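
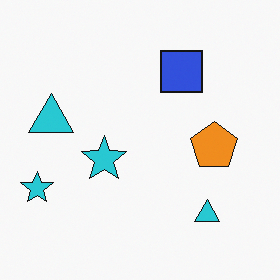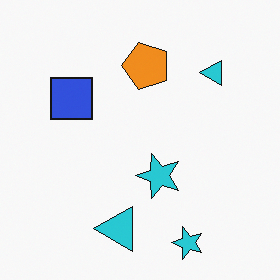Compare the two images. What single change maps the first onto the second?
It was rotated 90° counter-clockwise.

The blue square sits in the top of the first image and the left of the second — consistent with a whole-image 90° counter-clockwise rotation.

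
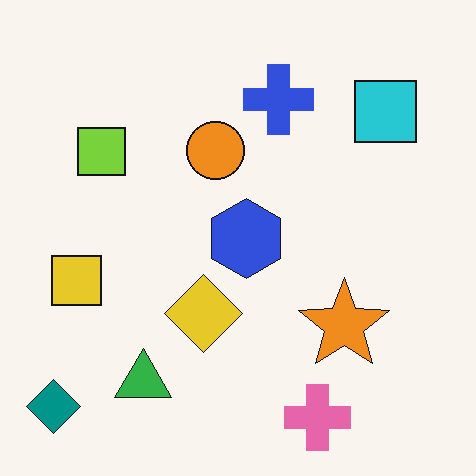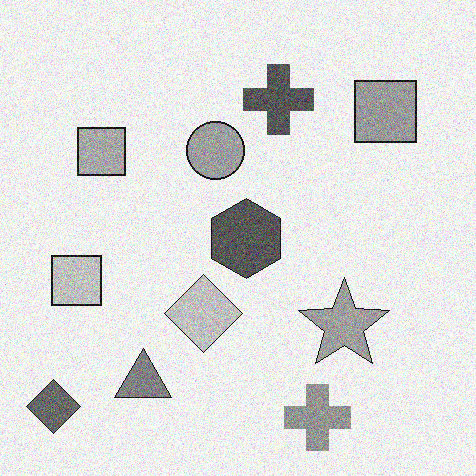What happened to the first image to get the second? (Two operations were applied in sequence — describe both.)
The second image is the first converted to grayscale, then degraded with moderate additive noise.

All color is removed — every shape is now a shade of grey. Random speckle covers the whole image, including the flat background.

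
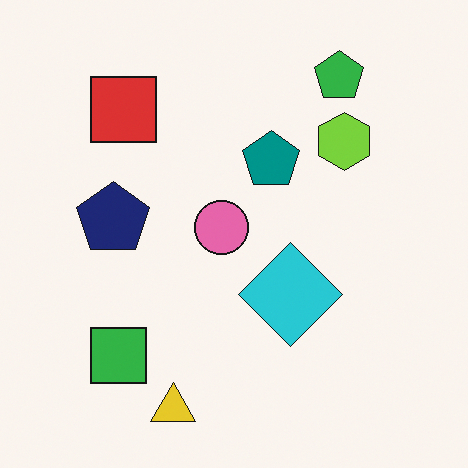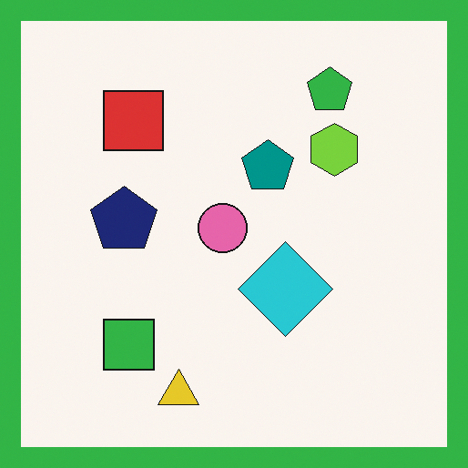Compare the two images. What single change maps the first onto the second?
The transformation is: framed with a green border.

A solid green frame runs around the edge of the second image, with the content slightly shrunk inside it.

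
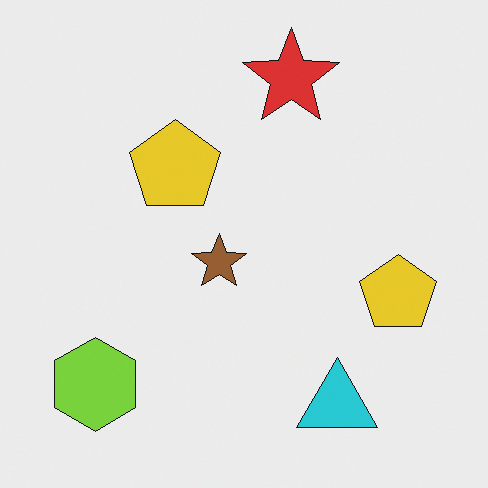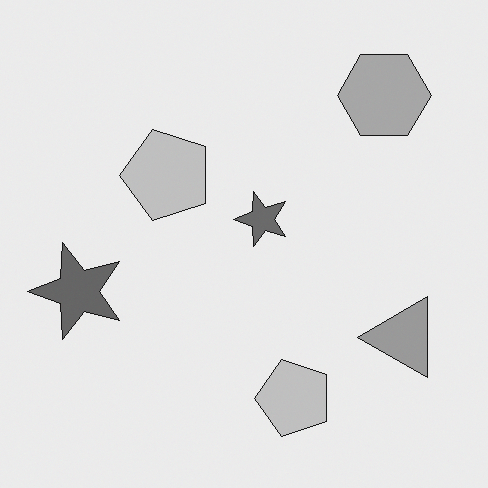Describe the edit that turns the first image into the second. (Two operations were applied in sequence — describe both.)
It was transposed (reflected across the top-left ↔ bottom-right diagonal), then converted to grayscale.

Shapes have swapped their row and column positions — what was in the top-right is now in the bottom-left — a diagonal reflection. All color is removed — every shape is now a shade of grey.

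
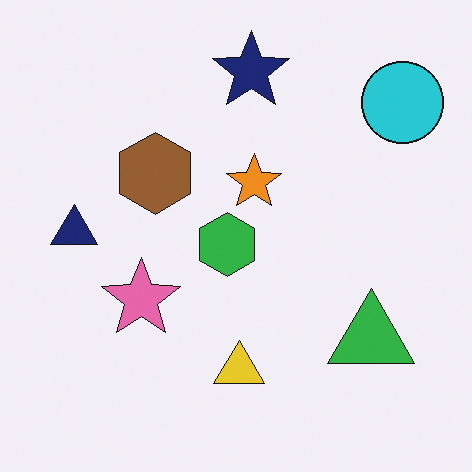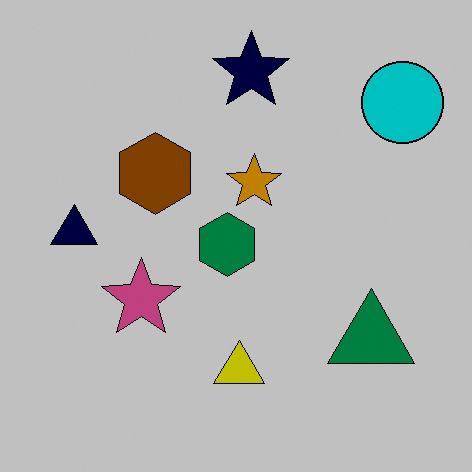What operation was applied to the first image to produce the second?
This is the original image heavily posterized to just a handful of flat colors.

Each flat color has snapped to a coarser quantized level — most visibly, the near-white background has dropped to a flat grey.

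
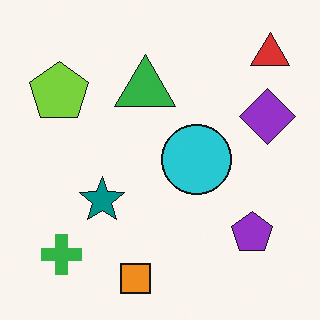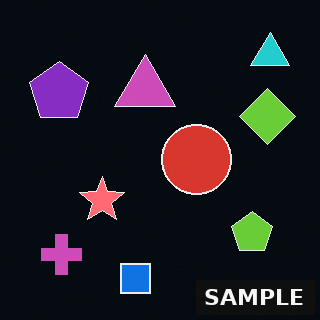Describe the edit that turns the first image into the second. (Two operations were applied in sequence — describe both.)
It was color-inverted (negative), then watermarked with the text "SAMPLE" in the lower-right corner.

The light background has become dark and every shape's color is its complement — a photographic negative. A dark label reading "SAMPLE" appears in the lower-right corner.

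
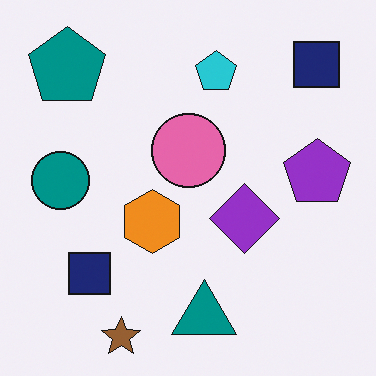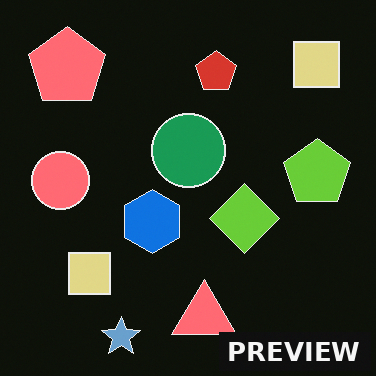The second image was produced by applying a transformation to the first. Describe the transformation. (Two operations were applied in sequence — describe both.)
The image was color-inverted (negative), then watermarked with the text "PREVIEW" in the lower-right corner.

The light background has become dark and every shape's color is its complement — a photographic negative. A dark label reading "PREVIEW" appears in the lower-right corner.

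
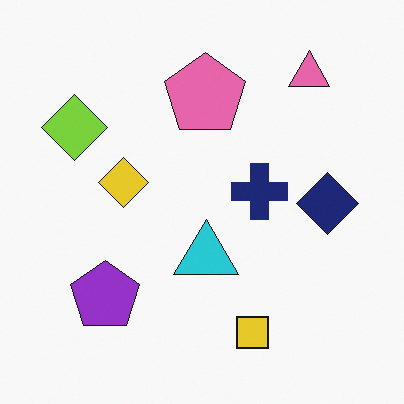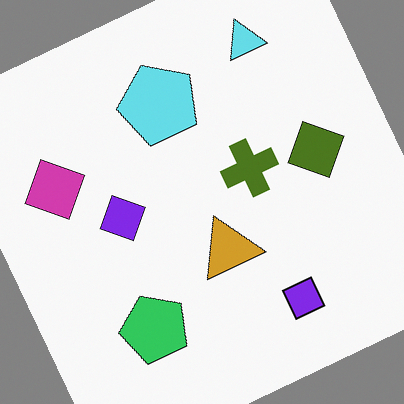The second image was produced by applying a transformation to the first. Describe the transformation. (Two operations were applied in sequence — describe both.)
Rotated counter-clockwise by a clearly visible amount, then hue-shifted through roughly half the color wheel.

Every shape is tilted by the same angle and the image corners show triangular fill wedges — a whole-image rotation by a non-right angle. Every shape's color has rotated by the same amount around the hue wheel — a uniform hue shift.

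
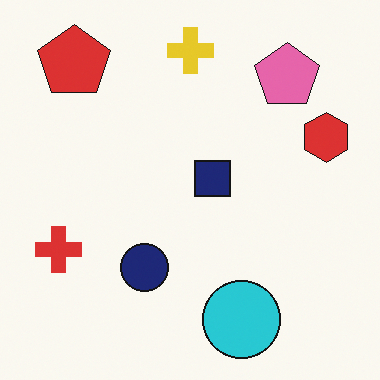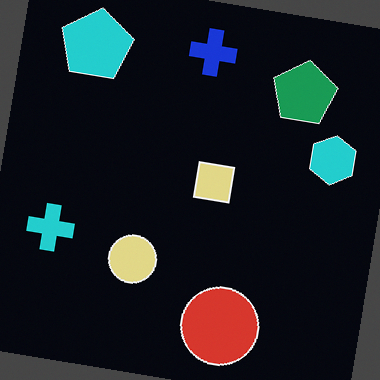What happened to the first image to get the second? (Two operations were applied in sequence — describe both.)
Color-inverted (negative), then rotated clockwise by a slight angle.

The light background has become dark and every shape's color is its complement — a photographic negative. Every shape is tilted by the same angle and the image corners show triangular fill wedges — a whole-image rotation by a non-right angle.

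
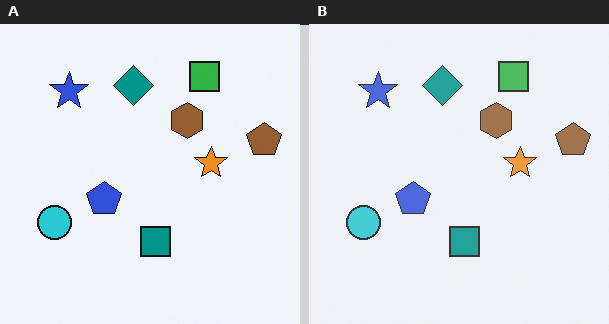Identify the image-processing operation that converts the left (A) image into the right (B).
Given slightly reduced contrast.

Tones are pushed toward mid-grey across the whole image — a global contrast change.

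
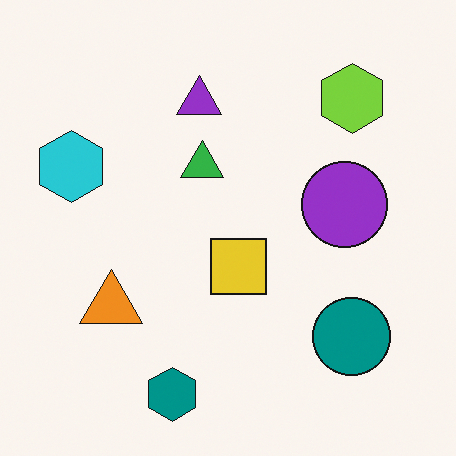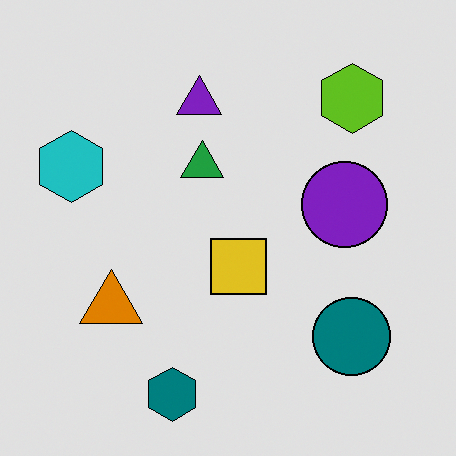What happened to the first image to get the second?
This is the original image moderately posterized.

Each flat color has snapped to a coarser quantized level — most visibly, the near-white background has dropped to a flat grey.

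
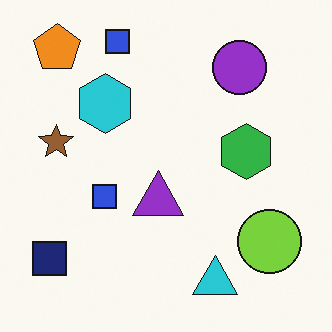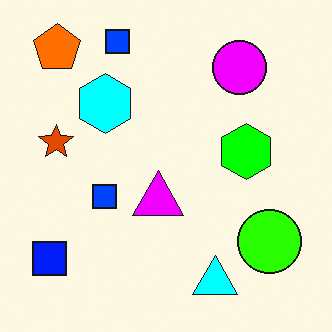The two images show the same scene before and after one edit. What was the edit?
The second image is the first made much more vivid (saturation change).

All colors are more vivid — a global saturation change.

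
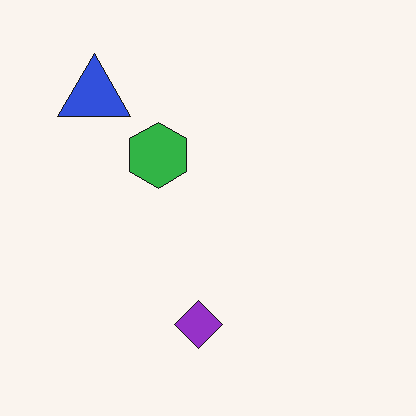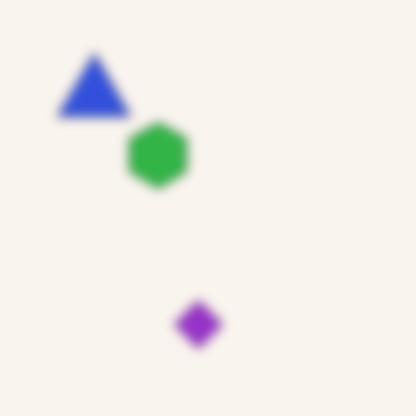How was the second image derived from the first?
This is the original image strongly gaussian-blurred.

Shape edges and outlines are uniformly softened across the whole image.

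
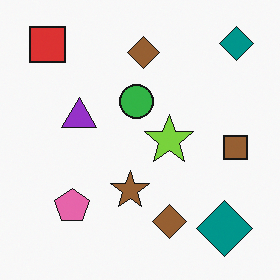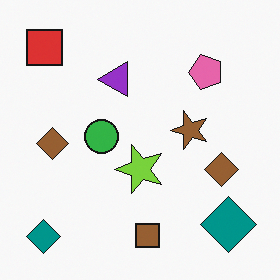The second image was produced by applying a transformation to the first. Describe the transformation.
The second image is the first transposed (reflected across the top-left ↔ bottom-right diagonal).

Shapes have swapped their row and column positions — what was in the top-right is now in the bottom-left — a diagonal reflection.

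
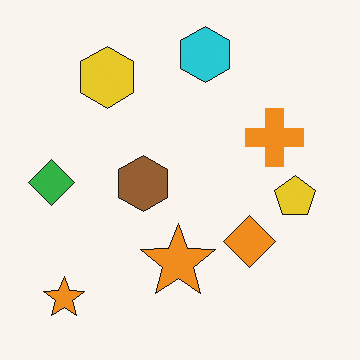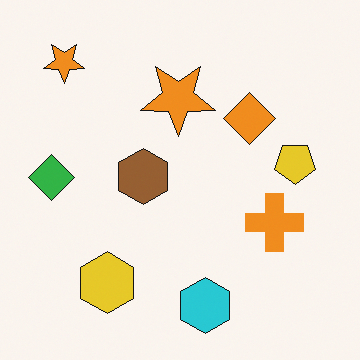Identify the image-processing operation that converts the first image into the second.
The second image is the first flipped vertically (top ↔ bottom).

The cyan hexagon is in the top of the first image and the bottom of the second — shapes on opposite sides of the horizontal midline have swapped in a mirror flip.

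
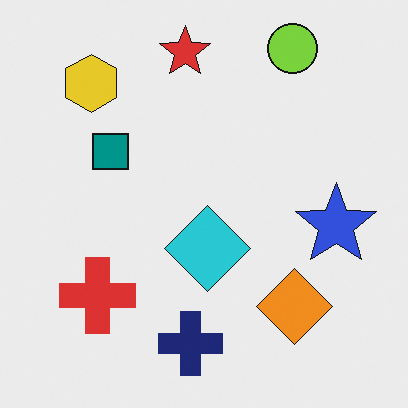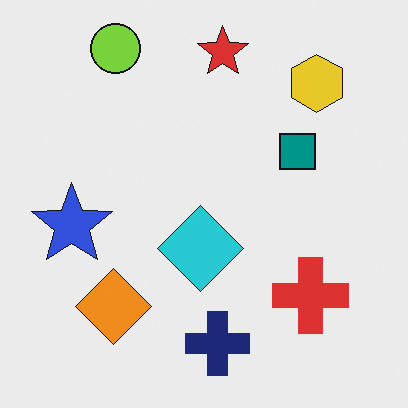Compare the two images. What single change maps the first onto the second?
The transformation is: flipped horizontally (left ↔ right).

The blue star is in the right of the first image and the left of the second — shapes on opposite sides of the vertical midline have swapped in a mirror flip.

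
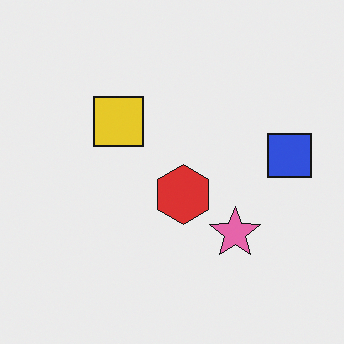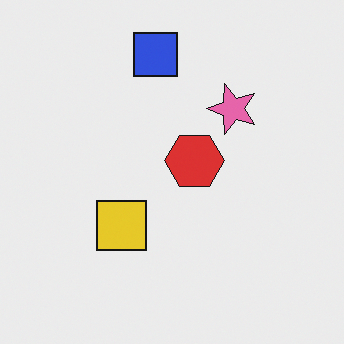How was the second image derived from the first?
This is the original image rotated 90° counter-clockwise.

The blue square sits in the right of the first image and the top of the second — consistent with a whole-image 90° counter-clockwise rotation.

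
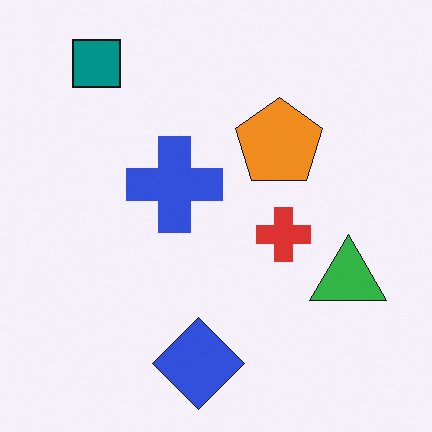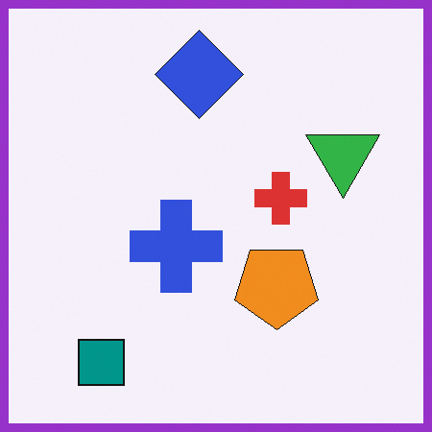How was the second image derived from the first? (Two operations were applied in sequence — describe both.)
The second image is the first flipped vertically (top ↔ bottom), then framed with a purple border.

The teal square is in the top-left of the first image and the bottom-left of the second — shapes on opposite sides of the horizontal midline have swapped in a mirror flip. A solid purple frame runs around the edge of the second image, with the content slightly shrunk inside it.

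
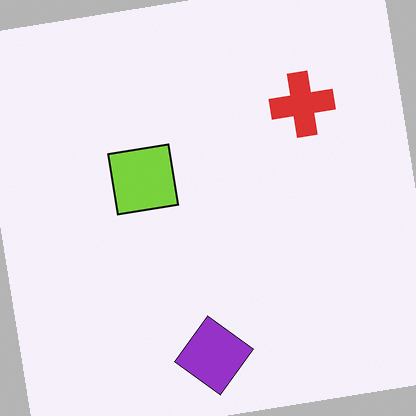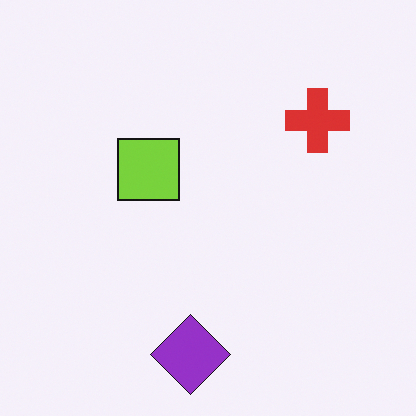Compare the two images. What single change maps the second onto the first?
This is the original image rotated counter-clockwise by a few degrees.

Every shape is tilted by the same angle and the image corners show triangular fill wedges — a whole-image rotation by a non-right angle.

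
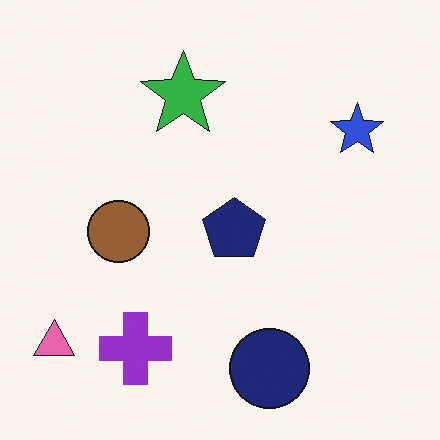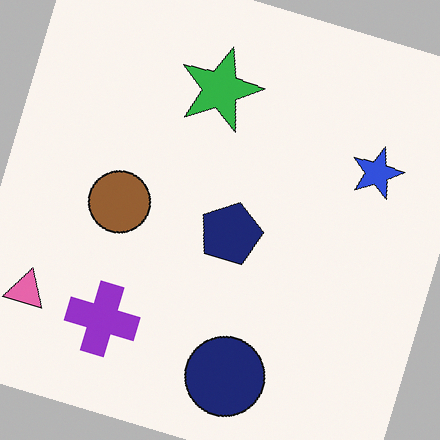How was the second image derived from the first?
Rotated clockwise by a moderate amount.

Every shape is tilted by the same angle and the image corners show triangular fill wedges — a whole-image rotation by a non-right angle.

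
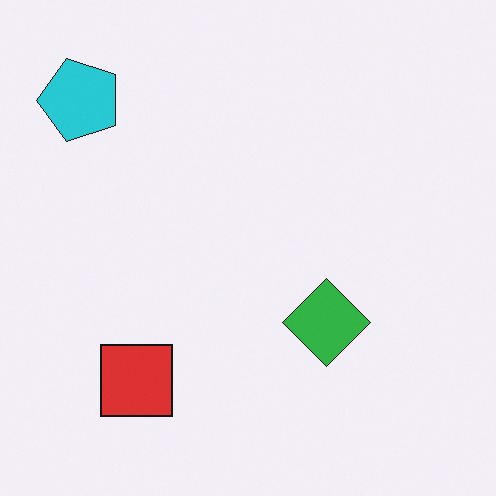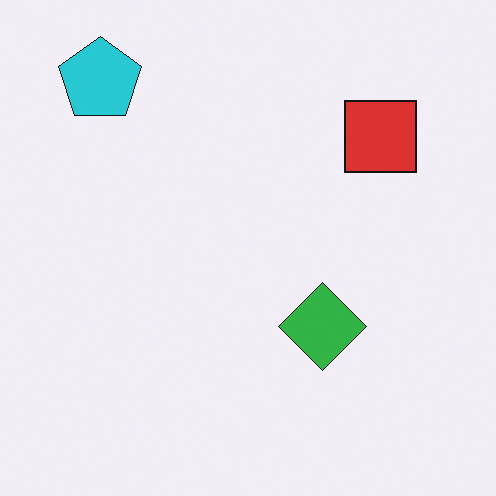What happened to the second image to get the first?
It was transposed (reflected across the top-left ↔ bottom-right diagonal).

Shapes have swapped their row and column positions — what was in the top-right is now in the bottom-left — a diagonal reflection.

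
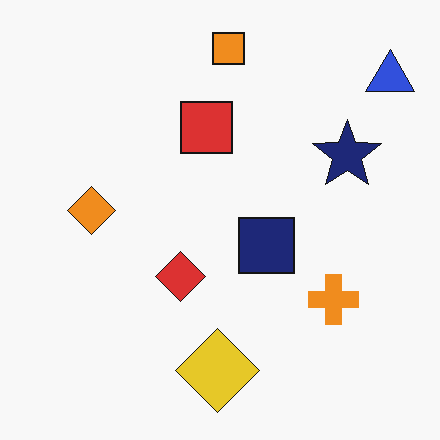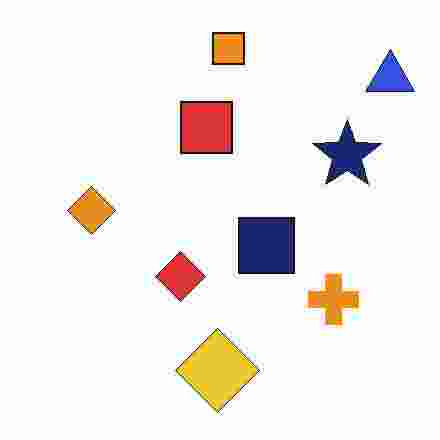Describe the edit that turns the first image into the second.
This is the original image heavily JPEG-compressed with obvious blocking artifacts.

Blocky 8×8 compression artifacts appear around shape edges and the flat background shows ringing — characteristic JPEG degradation.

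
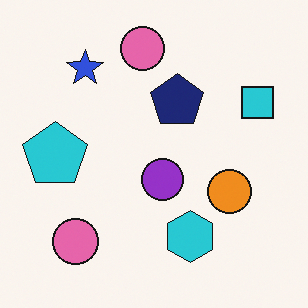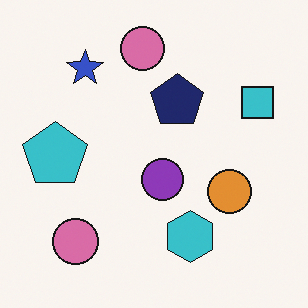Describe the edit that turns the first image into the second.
The transformation is: slightly desaturated.

All colors are more muted and greyish — a global saturation change.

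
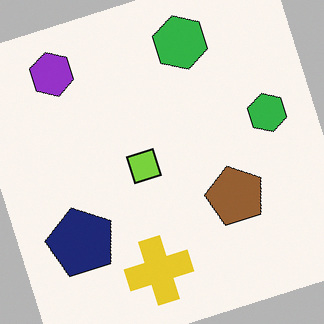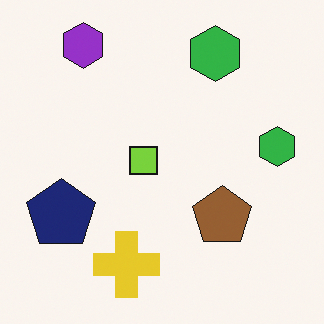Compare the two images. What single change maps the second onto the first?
The transformation is: rotated counter-clockwise by a moderate amount.

Every shape is tilted by the same angle and the image corners show triangular fill wedges — a whole-image rotation by a non-right angle.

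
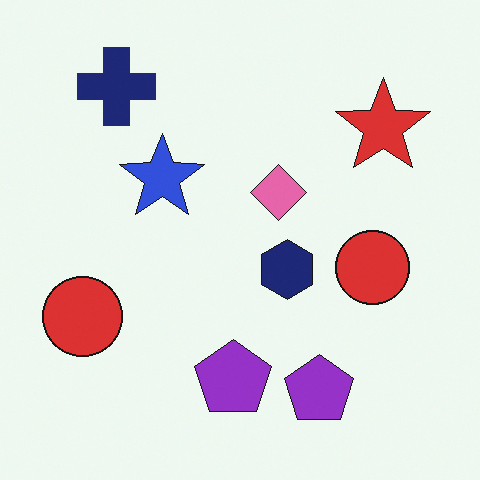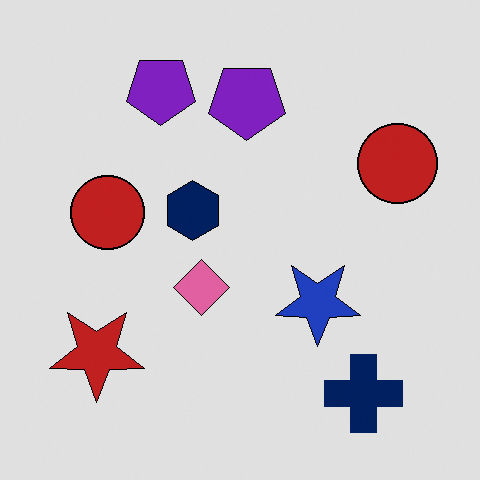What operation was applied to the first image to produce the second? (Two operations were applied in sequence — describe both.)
Rotated 180°, then moderately posterized.

The navy cross sits in the top-left of the first image and the bottom-right of the second — consistent with a whole-image 180° rotation. Each flat color has snapped to a coarser quantized level — most visibly, the near-white background has dropped to a flat grey.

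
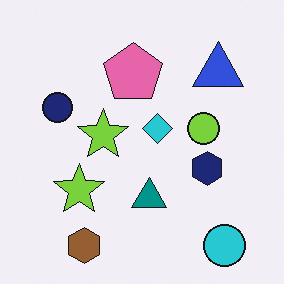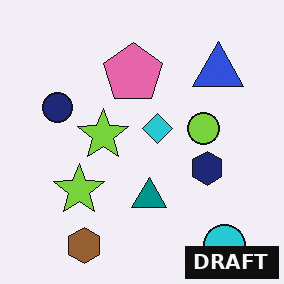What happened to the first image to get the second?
Watermarked with the text "DRAFT" in the lower-right corner.

A dark label reading "DRAFT" appears in the lower-right corner.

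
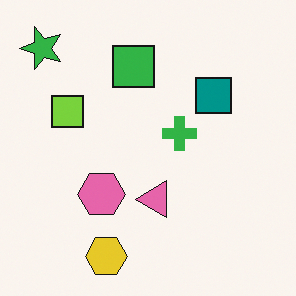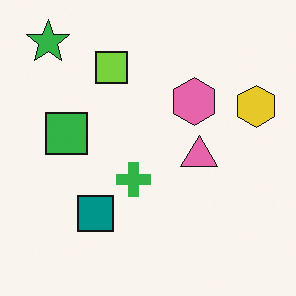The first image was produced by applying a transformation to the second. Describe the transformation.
Transposed (reflected across the top-left ↔ bottom-right diagonal).

Shapes have swapped their row and column positions — what was in the top-right is now in the bottom-left — a diagonal reflection.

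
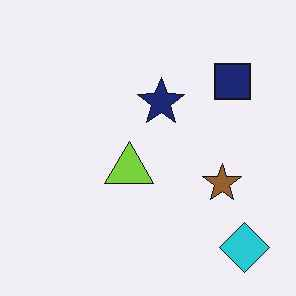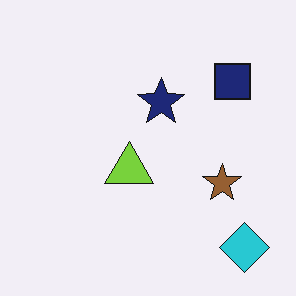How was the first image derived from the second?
This is the original image JPEG-compressed with visible artifacts.

Blocky 8×8 compression artifacts appear around shape edges and the flat background shows ringing — characteristic JPEG degradation.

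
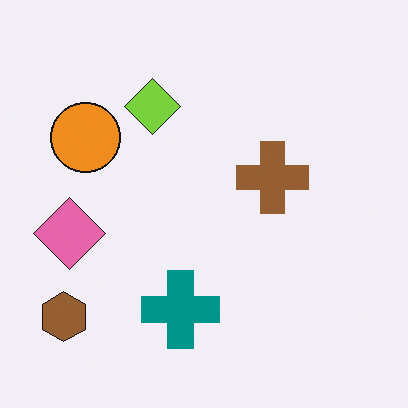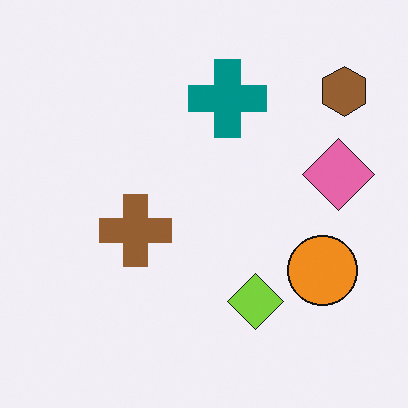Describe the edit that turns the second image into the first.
The first image is the second rotated 180°.

The brown hexagon sits in the top-right of the second image and the bottom-left of the first — consistent with a whole-image 180° rotation.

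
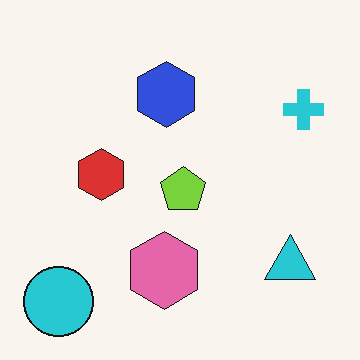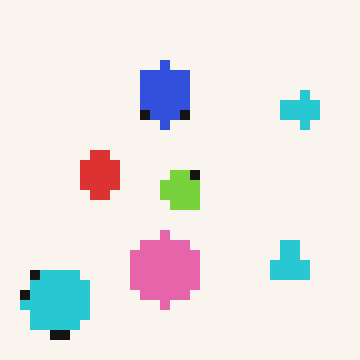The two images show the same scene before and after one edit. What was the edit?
This is the original image heavily pixelated into large blocks.

Shapes are reduced to large square blocks; fine edges and outlines are lost — a downscale-then-upscale (mosaic) effect.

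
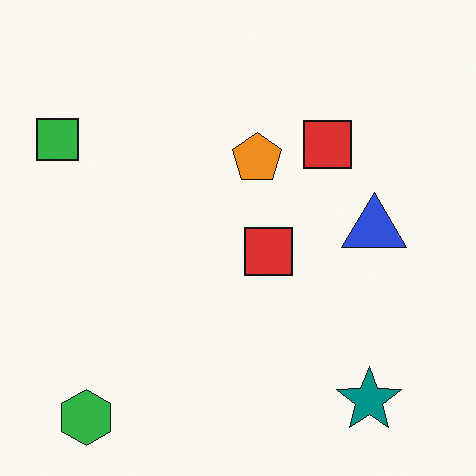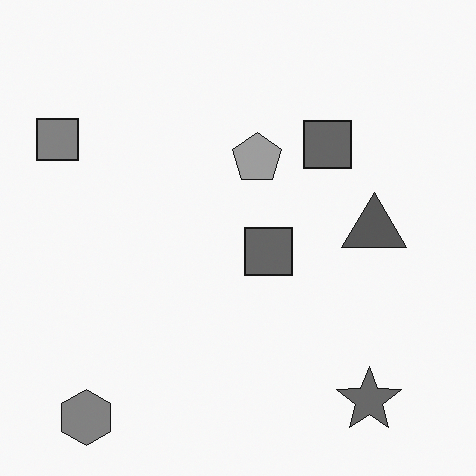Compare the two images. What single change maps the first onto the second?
It was converted to grayscale.

All color is removed — every shape is now a shade of grey.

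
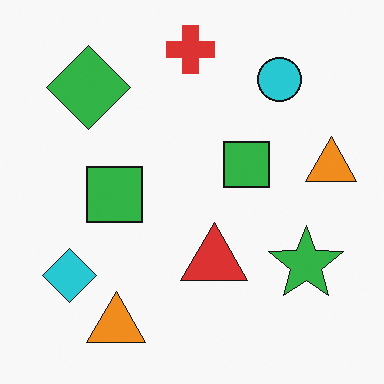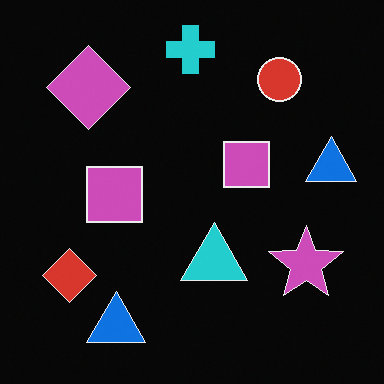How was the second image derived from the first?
The transformation is: color-inverted (negative).

The light background has become dark and every shape's color is its complement — a photographic negative.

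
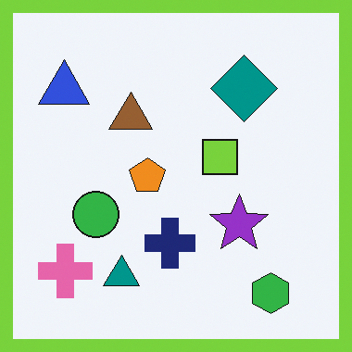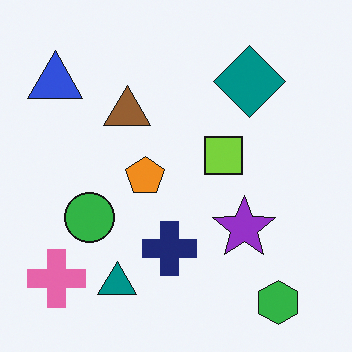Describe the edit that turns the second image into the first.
This is the original image framed with a lime border.

A solid lime frame runs around the edge of the first image, with the content slightly shrunk inside it.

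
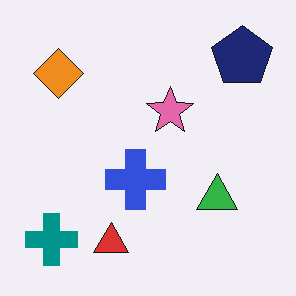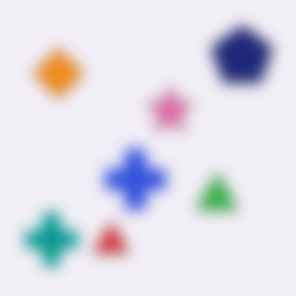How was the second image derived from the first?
It was heavily blurred.

Shape edges and outlines are uniformly softened across the whole image.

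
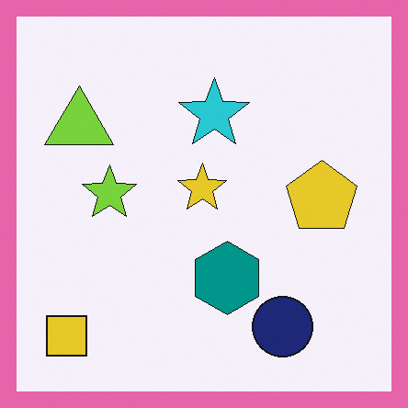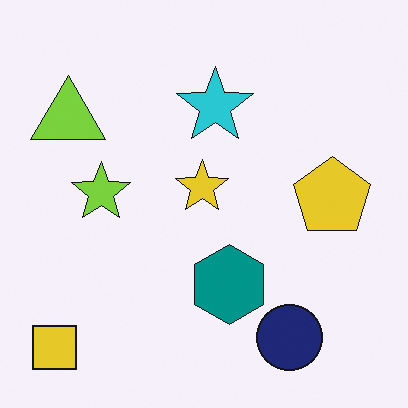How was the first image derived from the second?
The transformation is: framed with a pink border.

A solid pink frame runs around the edge of the first image, with the content slightly shrunk inside it.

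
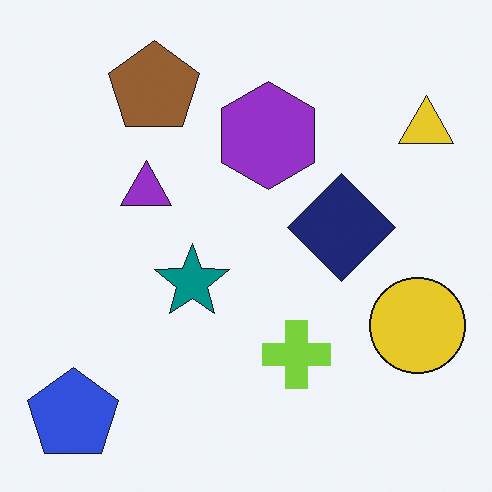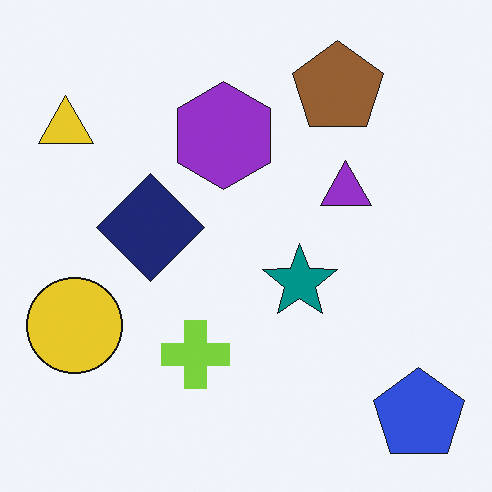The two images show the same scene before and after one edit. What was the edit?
The second image is the first flipped horizontally (left ↔ right).

The yellow triangle is in the top-right of the first image and the top-left of the second — shapes on opposite sides of the vertical midline have swapped in a mirror flip.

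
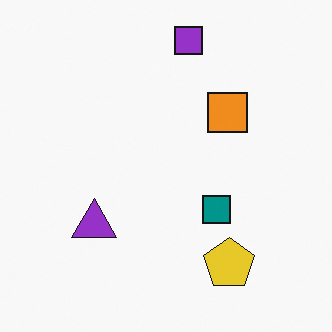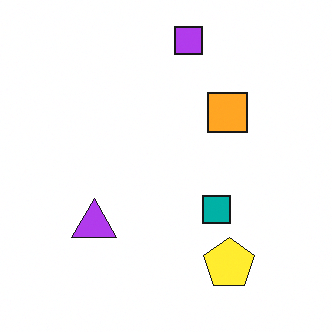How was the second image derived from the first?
Slightly brightened.

Every pixel — background and shapes alike — is uniformly brightened.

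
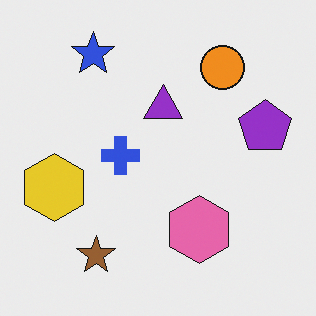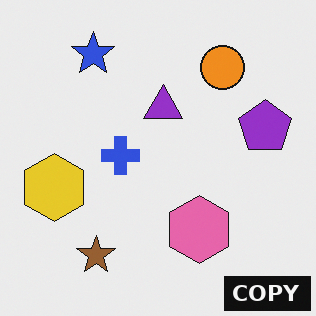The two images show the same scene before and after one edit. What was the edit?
The second image is the first watermarked with the text "COPY" in the lower-right corner.

A dark label reading "COPY" appears in the lower-right corner.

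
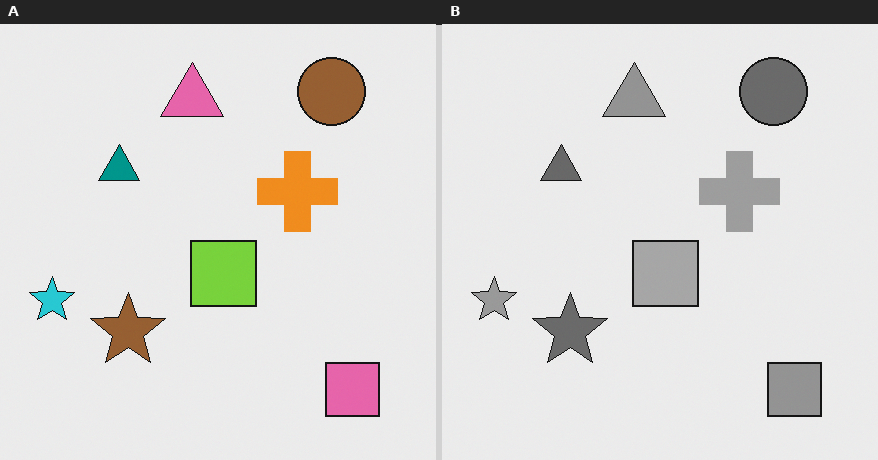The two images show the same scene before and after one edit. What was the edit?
Converted to grayscale.

All color is removed — every shape is now a shade of grey.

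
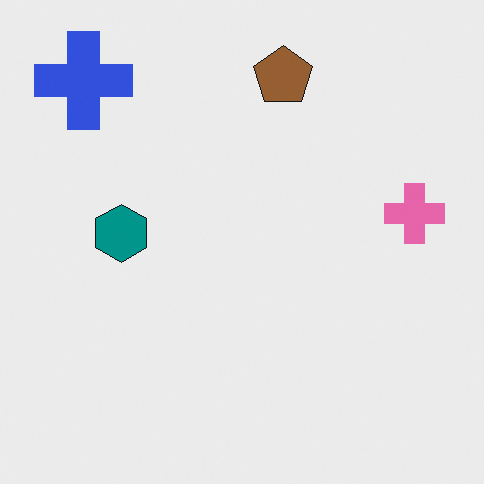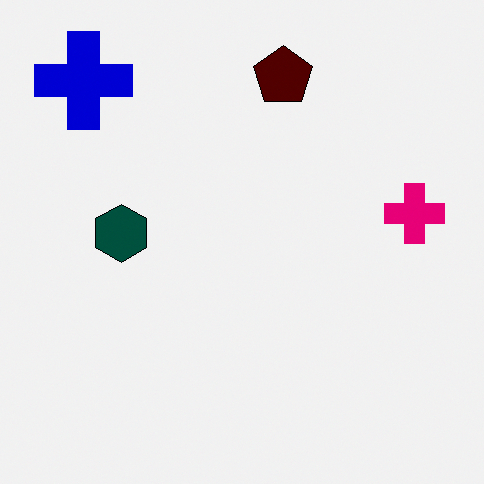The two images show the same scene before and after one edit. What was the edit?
It was given much higher contrast.

Tones are pushed away from mid-grey across the whole image — a global contrast change.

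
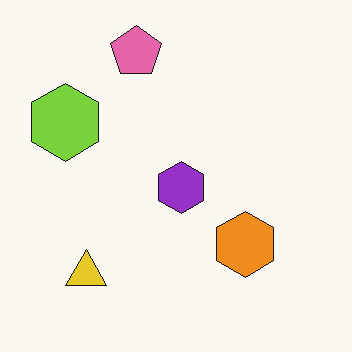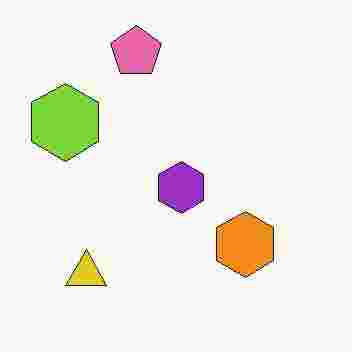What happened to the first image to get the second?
The transformation is: degraded with heavy JPEG compression.

Blocky 8×8 compression artifacts appear around shape edges and the flat background shows ringing — characteristic JPEG degradation.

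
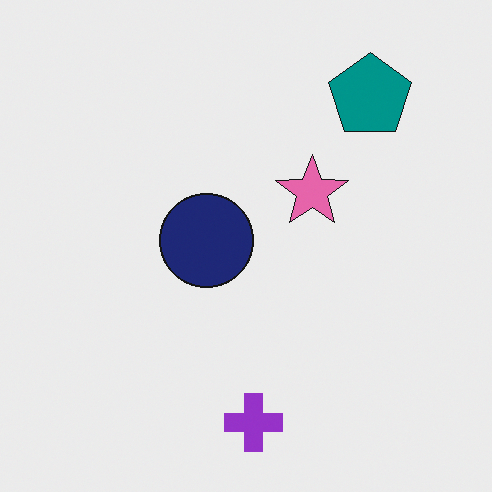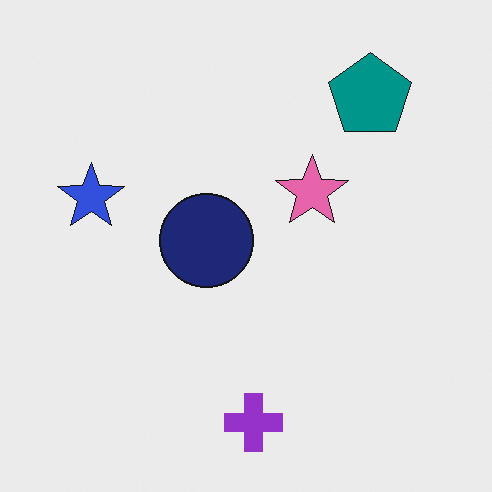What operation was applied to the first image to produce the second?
Overlaid with an additional blue star.

A blue star appears in the second image that is absent from the first.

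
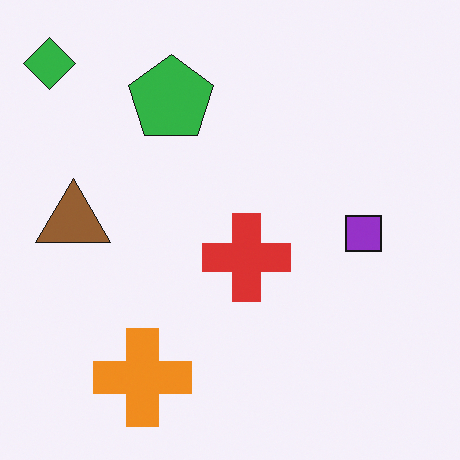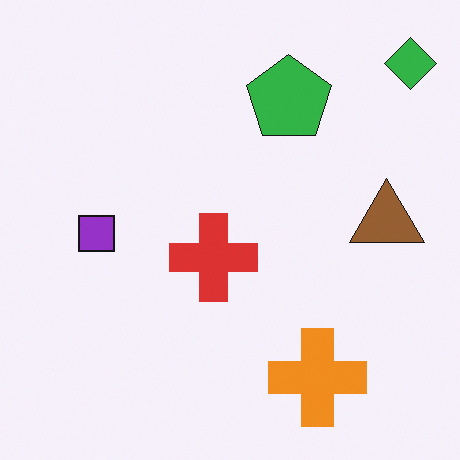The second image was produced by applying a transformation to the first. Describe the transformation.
It was flipped horizontally (left ↔ right).

The green diamond is in the top-left of the first image and the top-right of the second — shapes on opposite sides of the vertical midline have swapped in a mirror flip.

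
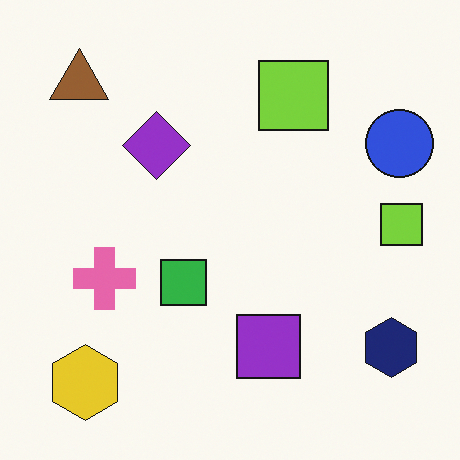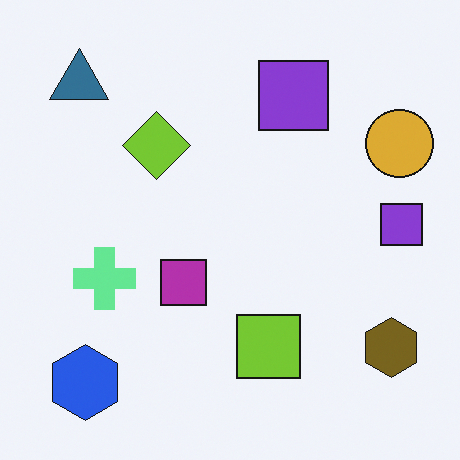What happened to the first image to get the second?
The second image is the first hue-shifted through roughly half the color wheel.

Every shape's color has rotated by the same amount around the hue wheel — a uniform hue shift.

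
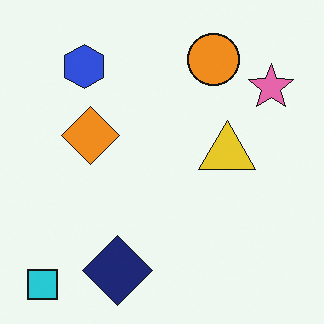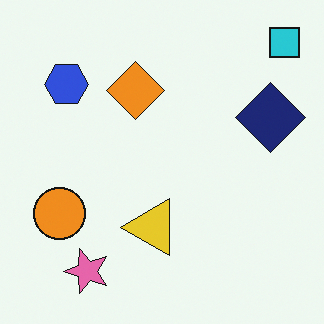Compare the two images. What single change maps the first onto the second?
The transformation is: transposed (reflected across the top-left ↔ bottom-right diagonal).

Shapes have swapped their row and column positions — what was in the top-right is now in the bottom-left — a diagonal reflection.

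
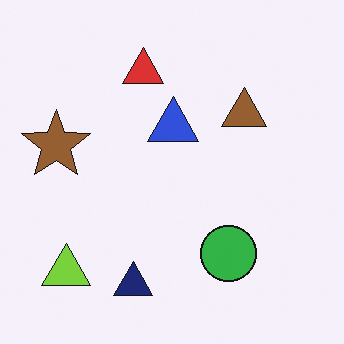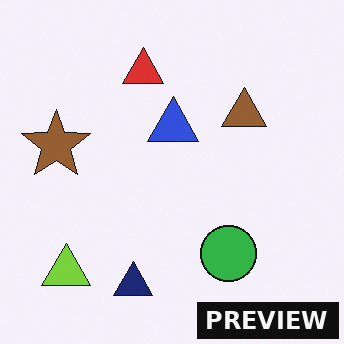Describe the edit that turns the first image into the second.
The second image is the first watermarked with the text "PREVIEW" in the lower-right corner.

A dark label reading "PREVIEW" appears in the lower-right corner.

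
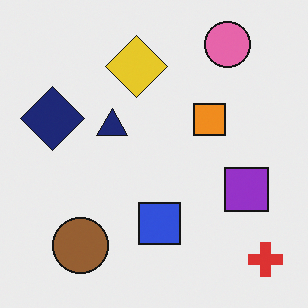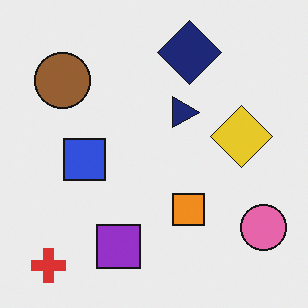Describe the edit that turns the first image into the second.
The second image is the first rotated 90° clockwise.

The red cross sits in the bottom-right of the first image and the bottom-left of the second — consistent with a whole-image 90° clockwise rotation.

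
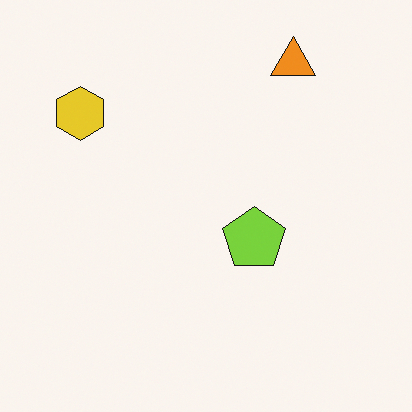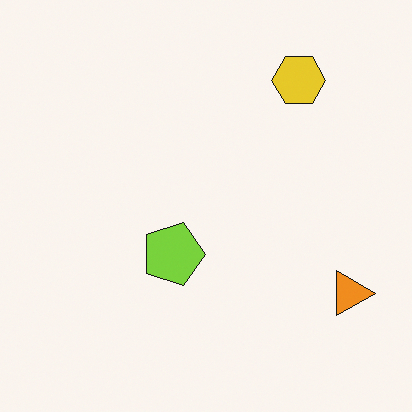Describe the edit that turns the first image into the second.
Rotated 90° clockwise.

The orange triangle sits in the top-right of the first image and the bottom-right of the second — consistent with a whole-image 90° clockwise rotation.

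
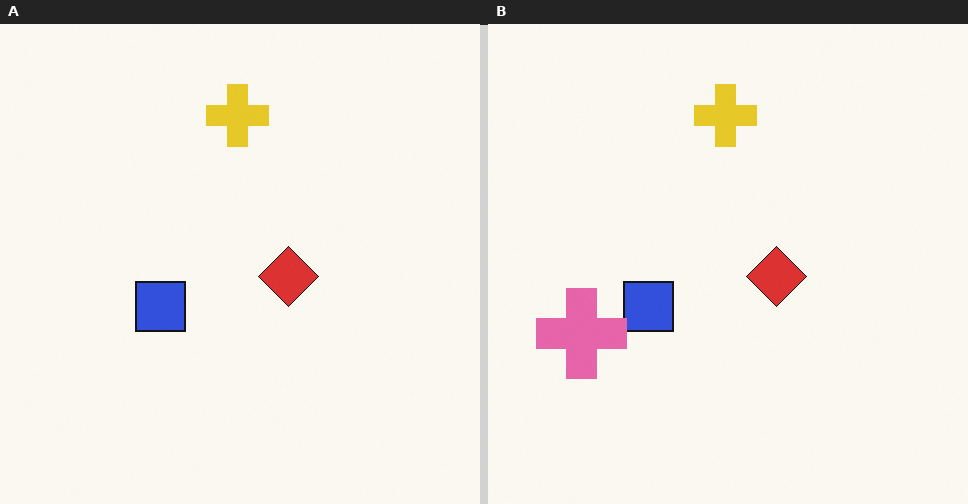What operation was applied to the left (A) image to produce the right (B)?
Overlaid with an additional pink cross.

A pink cross appears in the right (B) image that is absent from the left (A).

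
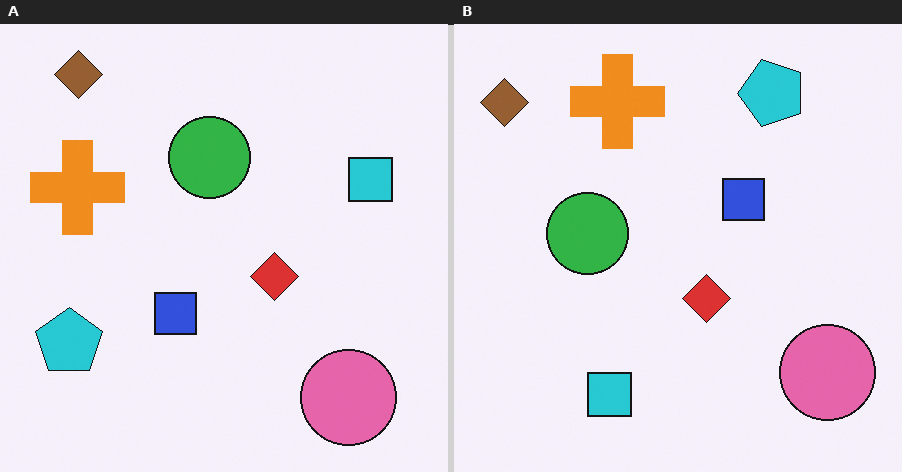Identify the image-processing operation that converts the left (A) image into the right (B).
The right (B) image is the left (A) transposed (reflected across the top-left ↔ bottom-right diagonal).

Shapes have swapped their row and column positions — what was in the top-right is now in the bottom-left — a diagonal reflection.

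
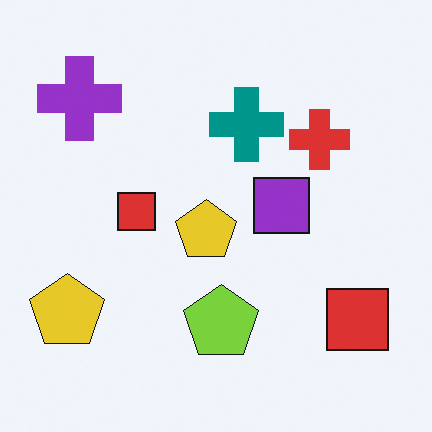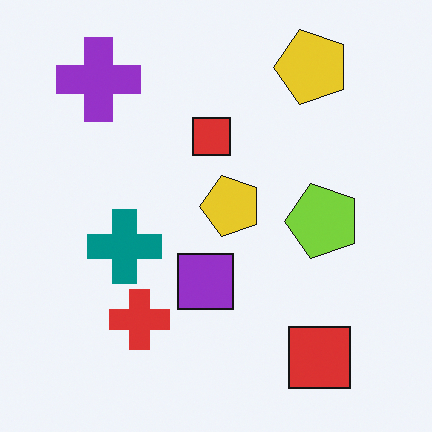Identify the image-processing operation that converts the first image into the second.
The image was transposed (reflected across the top-left ↔ bottom-right diagonal).

Shapes have swapped their row and column positions — what was in the top-right is now in the bottom-left — a diagonal reflection.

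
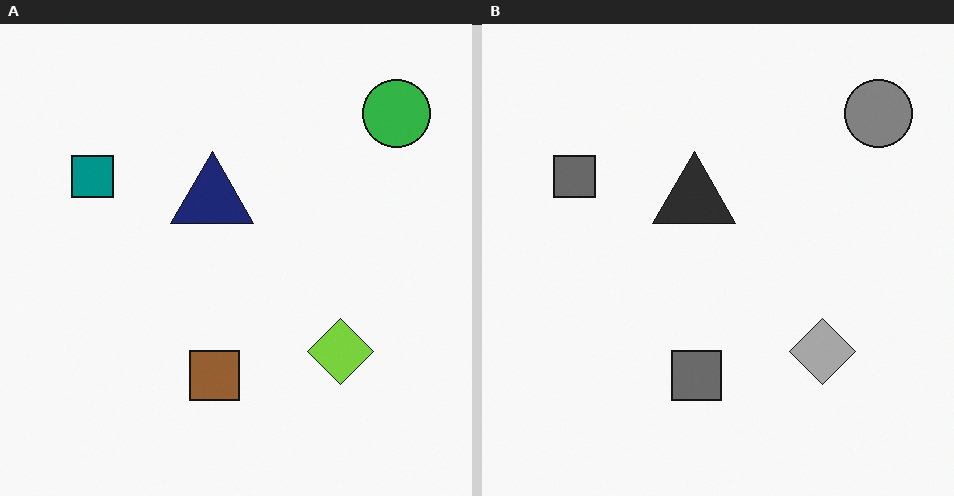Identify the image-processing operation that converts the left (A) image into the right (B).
The transformation is: converted to grayscale.

All color is removed — every shape is now a shade of grey.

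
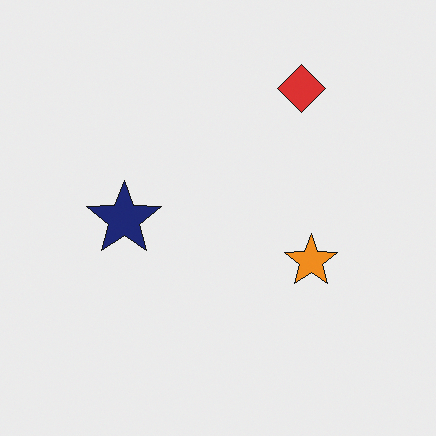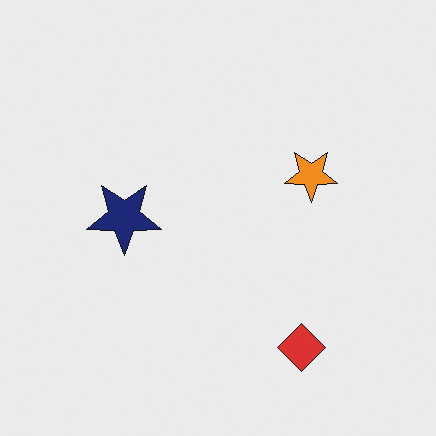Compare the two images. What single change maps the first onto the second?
The transformation is: flipped vertically (top ↔ bottom).

The red diamond is in the top-right of the first image and the bottom-right of the second — shapes on opposite sides of the horizontal midline have swapped in a mirror flip.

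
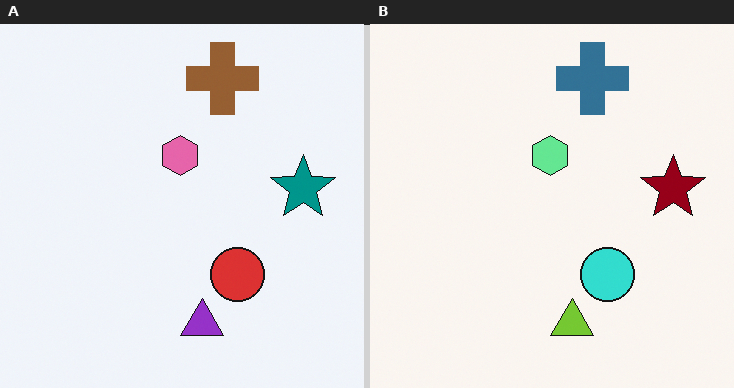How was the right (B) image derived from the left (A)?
The right (B) image is the left (A) hue-shifted by a large amount.

Every shape's color has rotated by the same amount around the hue wheel — a uniform hue shift.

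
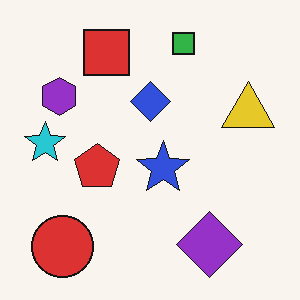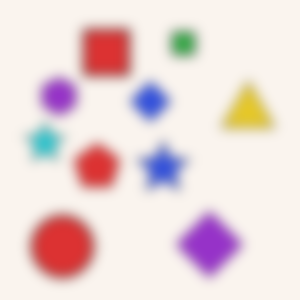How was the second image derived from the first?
The second image is the first strongly gaussian-blurred.

Shape edges and outlines are uniformly softened across the whole image.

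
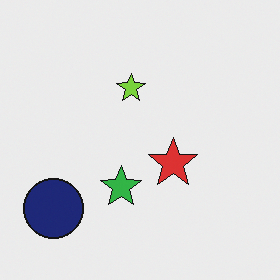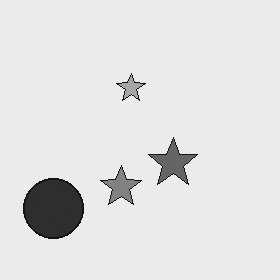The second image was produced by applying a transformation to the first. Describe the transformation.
It was converted to grayscale.

All color is removed — every shape is now a shade of grey.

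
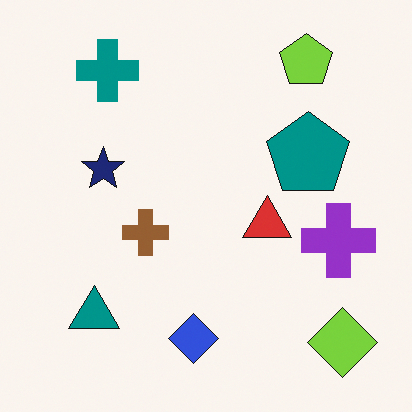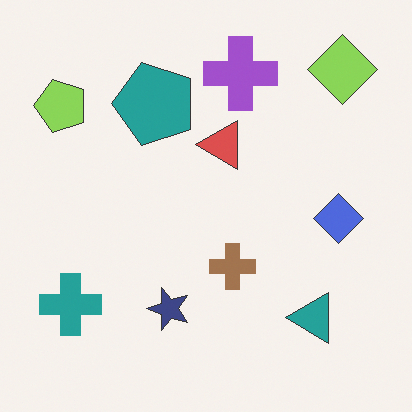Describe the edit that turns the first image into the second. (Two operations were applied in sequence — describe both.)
The transformation is: rotated 90° counter-clockwise, then given slightly reduced contrast.

The lime diamond sits in the bottom-right of the first image and the top-right of the second — consistent with a whole-image 90° counter-clockwise rotation. Tones are pushed toward mid-grey across the whole image — a global contrast change.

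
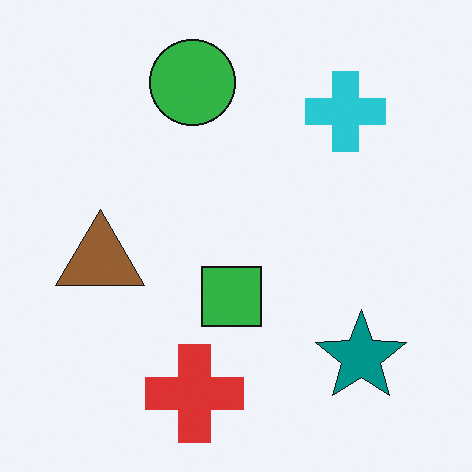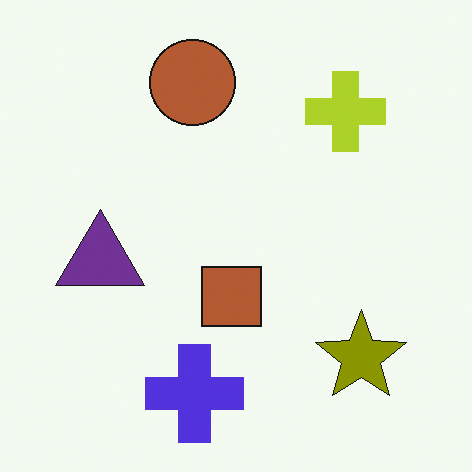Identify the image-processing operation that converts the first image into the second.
Hue-shifted by a large amount.

Every shape's color has rotated by the same amount around the hue wheel — a uniform hue shift.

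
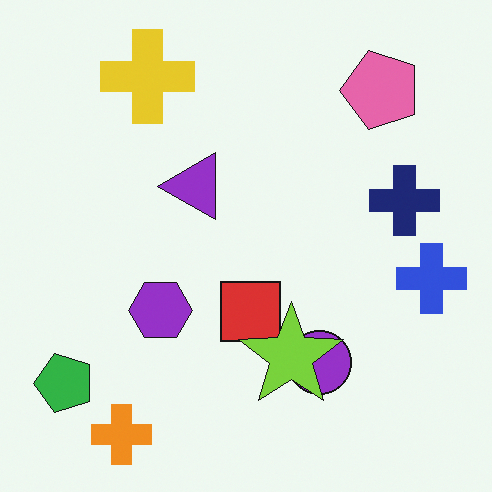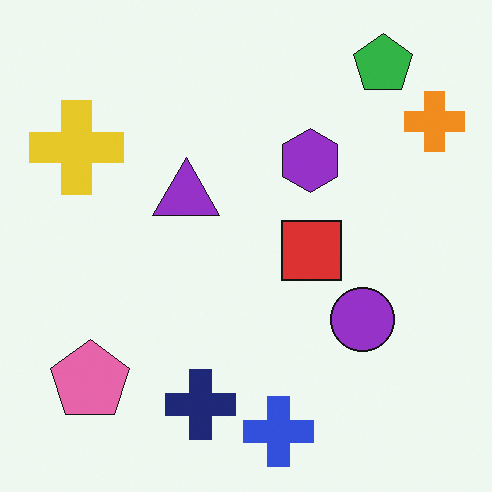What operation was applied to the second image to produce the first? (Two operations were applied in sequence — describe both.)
It was transposed (reflected across the top-left ↔ bottom-right diagonal), then overlaid with an additional lime star.

Shapes have swapped their row and column positions — what was in the top-right is now in the bottom-left — a diagonal reflection. A lime star appears in the first image that is absent from the second.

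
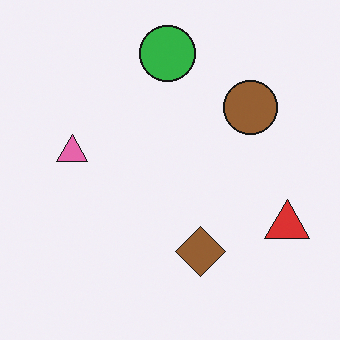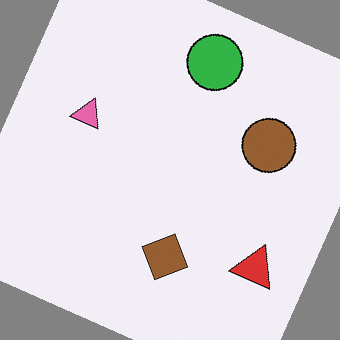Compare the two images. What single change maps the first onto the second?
It was rotated clockwise by a moderate amount.

Every shape is tilted by the same angle and the image corners show triangular fill wedges — a whole-image rotation by a non-right angle.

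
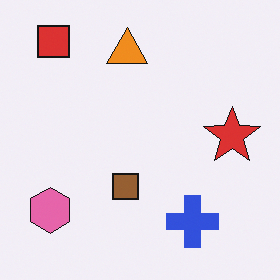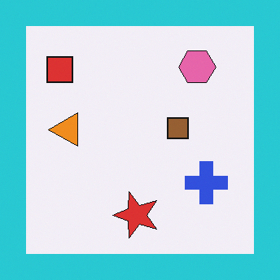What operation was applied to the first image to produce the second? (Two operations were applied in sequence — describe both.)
The image was transposed (reflected across the top-left ↔ bottom-right diagonal), then framed with a cyan border.

Shapes have swapped their row and column positions — what was in the top-right is now in the bottom-left — a diagonal reflection. A solid cyan frame runs around the edge of the second image, with the content slightly shrunk inside it.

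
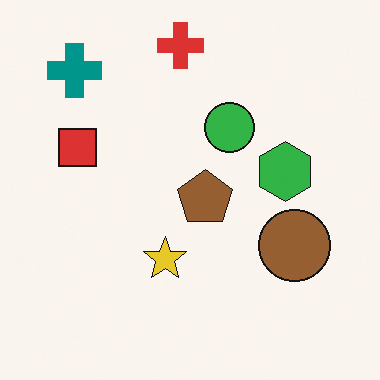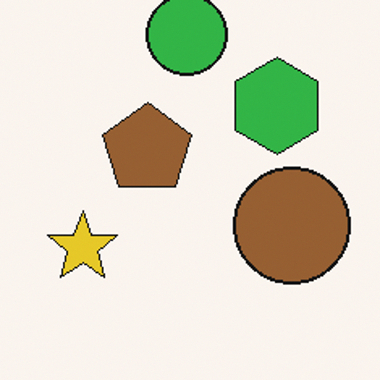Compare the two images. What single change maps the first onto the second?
The image was cropped to a noticeably smaller region and rescaled.

The visible shapes are larger and the field of view is narrower; shapes near the original edges may be partly or wholly outside the frame — a crop-and-rescale.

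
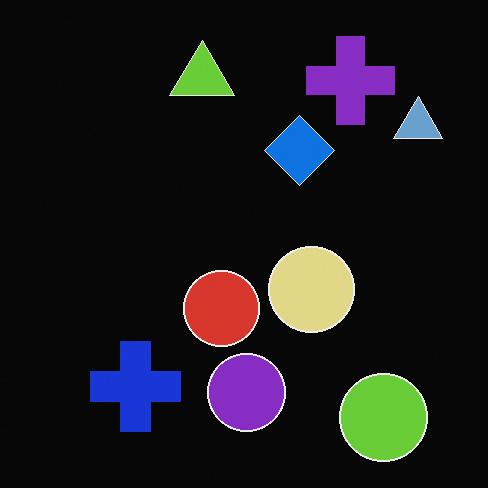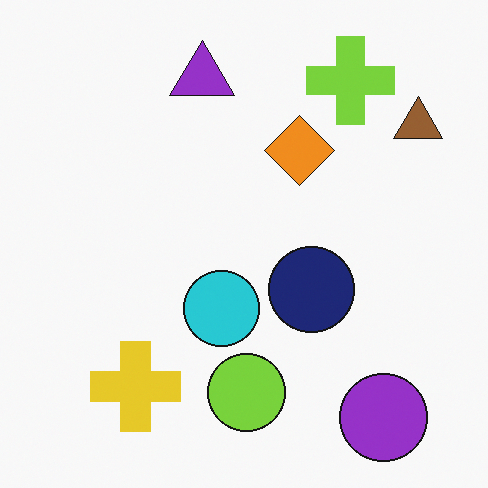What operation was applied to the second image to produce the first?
It was color-inverted (negative).

The light background has become dark and every shape's color is its complement — a photographic negative.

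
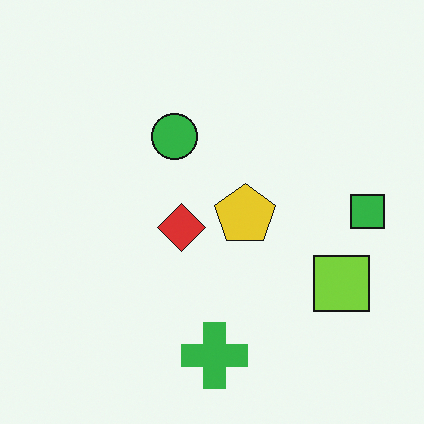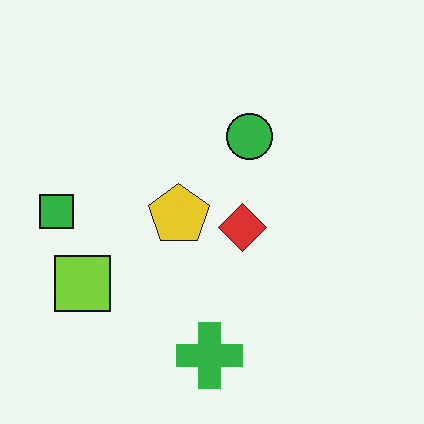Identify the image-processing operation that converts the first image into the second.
The image was flipped horizontally (left ↔ right).

The green square is in the right of the first image and the left of the second — shapes on opposite sides of the vertical midline have swapped in a mirror flip.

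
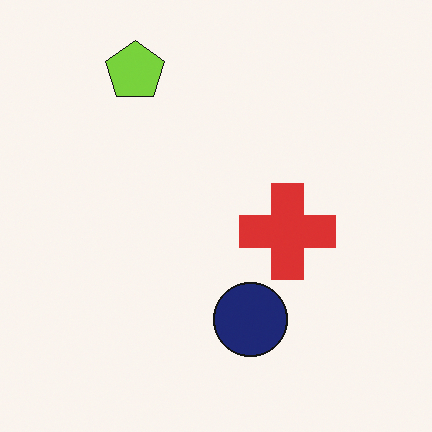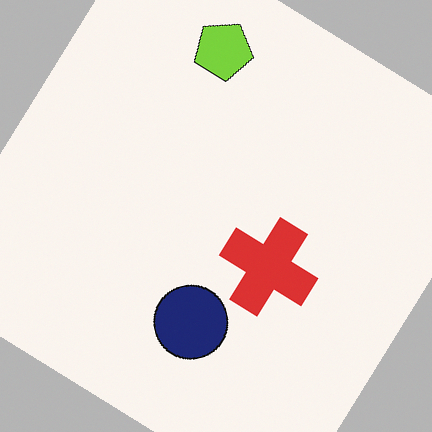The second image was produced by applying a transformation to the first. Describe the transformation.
The transformation is: rotated clockwise by a large amount — several tens of degrees.

Every shape is tilted by the same angle and the image corners show triangular fill wedges — a whole-image rotation by a non-right angle.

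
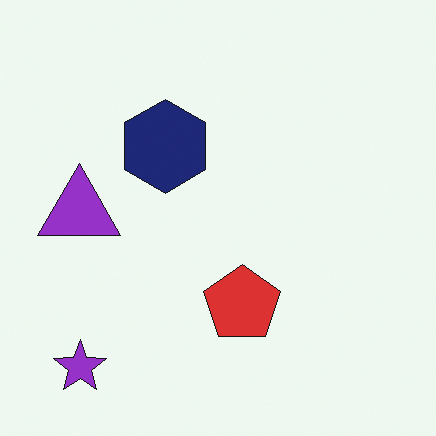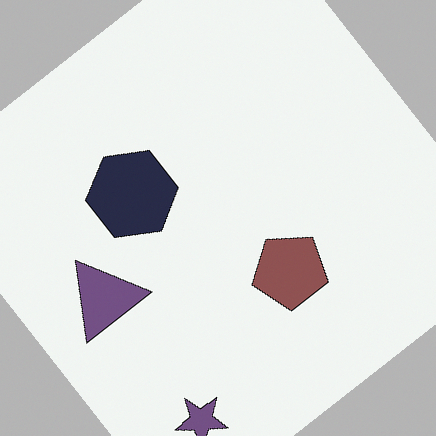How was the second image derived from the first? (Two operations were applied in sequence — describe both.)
The second image is the first made much more muted (saturation change), then rotated counter-clockwise by a large amount — several tens of degrees.

All colors are more muted and greyish — a global saturation change. Every shape is tilted by the same angle and the image corners show triangular fill wedges — a whole-image rotation by a non-right angle.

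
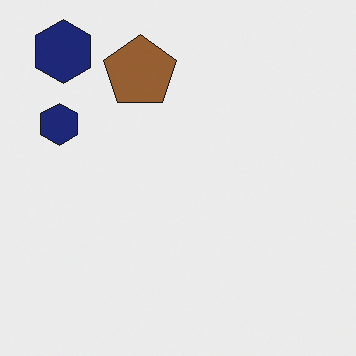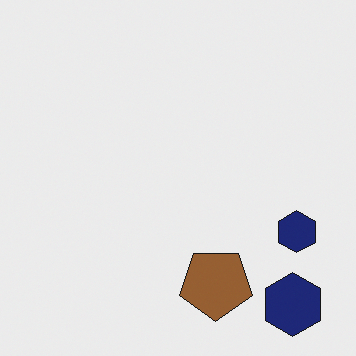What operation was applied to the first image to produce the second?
The second image is the first rotated 180°.

The brown pentagon sits in the top of the first image and the bottom of the second — consistent with a whole-image 180° rotation.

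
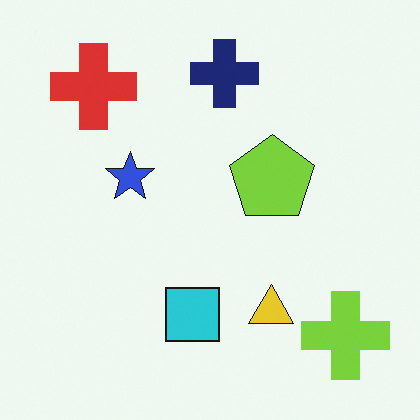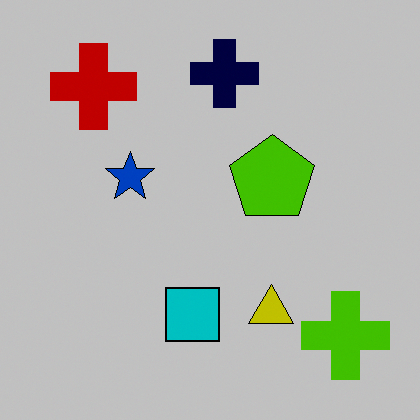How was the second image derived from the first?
Aggressively posterized.

Each flat color has snapped to a coarser quantized level — most visibly, the near-white background has dropped to a flat grey.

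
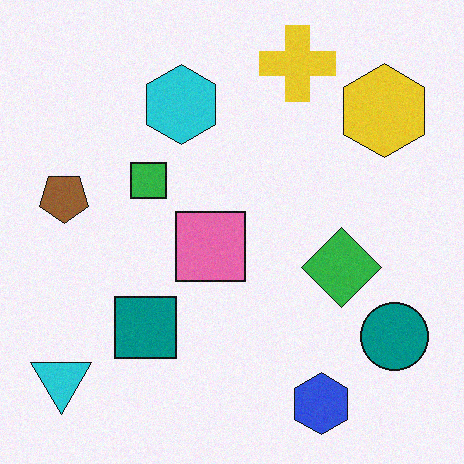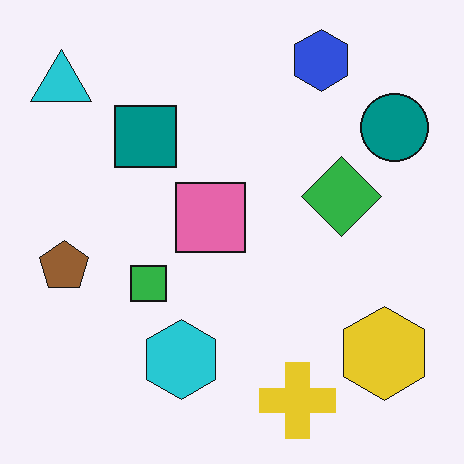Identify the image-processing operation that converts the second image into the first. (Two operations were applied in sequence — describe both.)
The first image is the second flipped vertically (top ↔ bottom), then degraded with subtle gaussian noise.

The blue hexagon is in the top-right of the second image and the bottom-right of the first — shapes on opposite sides of the horizontal midline have swapped in a mirror flip. Random speckle covers the whole image, including the flat background.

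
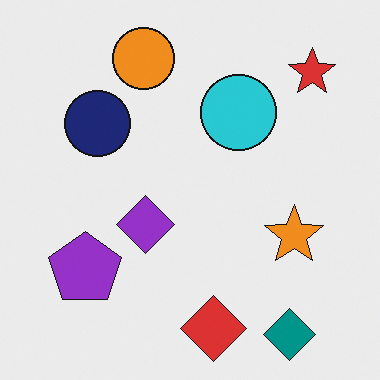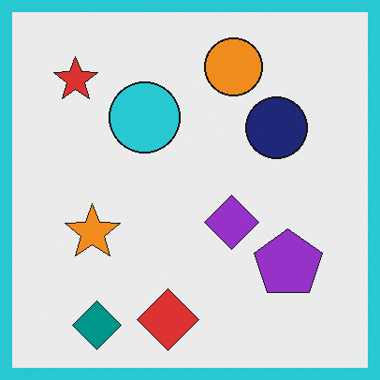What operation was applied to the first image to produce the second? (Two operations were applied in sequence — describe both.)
It was flipped horizontally (left ↔ right), then framed with a cyan border.

The red star is in the top-right of the first image and the top-left of the second — shapes on opposite sides of the vertical midline have swapped in a mirror flip. A solid cyan frame runs around the edge of the second image, with the content slightly shrunk inside it.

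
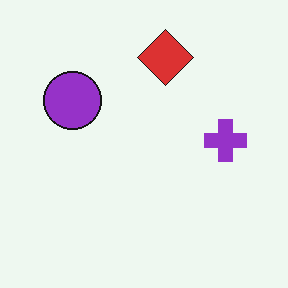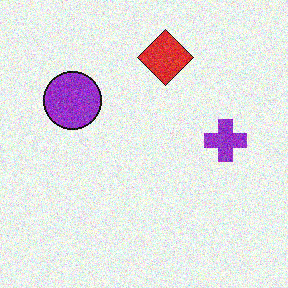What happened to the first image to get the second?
The transformation is: degraded with moderate additive noise.

Random speckle covers the whole image, including the flat background.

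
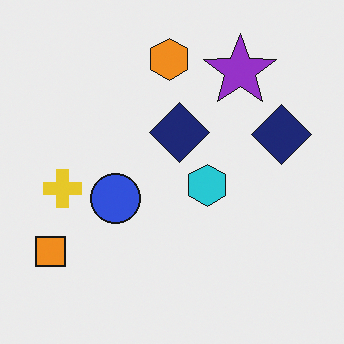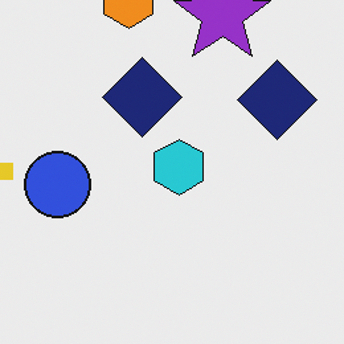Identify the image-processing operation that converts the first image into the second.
The second image is the first cropped to a modestly smaller region and rescaled.

The visible shapes are larger and the field of view is narrower; shapes near the original edges may be partly or wholly outside the frame — a crop-and-rescale.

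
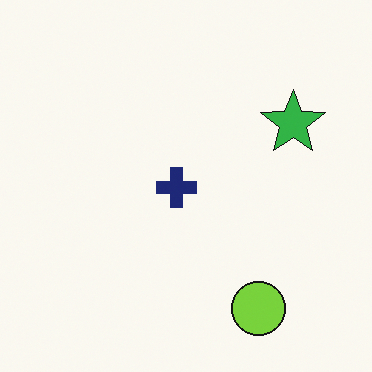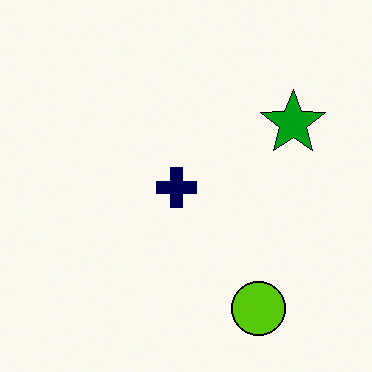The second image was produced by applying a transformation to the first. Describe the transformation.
Given slightly increased contrast.

Tones are pushed away from mid-grey across the whole image — a global contrast change.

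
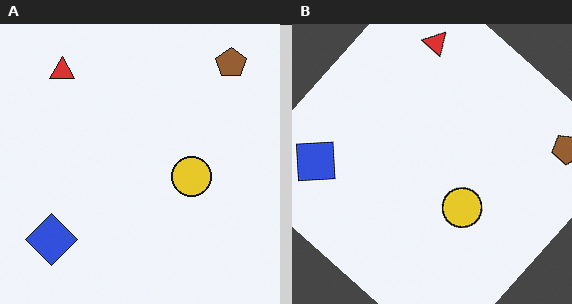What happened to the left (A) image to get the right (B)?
The image was rotated clockwise by a large amount — several tens of degrees.

Every shape is tilted by the same angle and the image corners show triangular fill wedges — a whole-image rotation by a non-right angle.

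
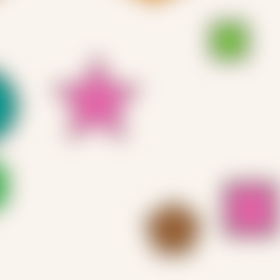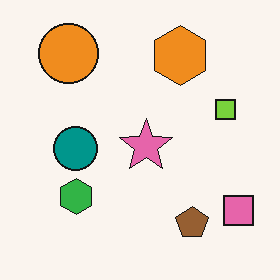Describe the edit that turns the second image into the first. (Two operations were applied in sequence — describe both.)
This is the original image heavily blurred, then cropped tightly and scaled back up.

Shape edges and outlines are uniformly softened across the whole image. The visible shapes are larger and the field of view is narrower; shapes near the original edges may be partly or wholly outside the frame — a crop-and-rescale.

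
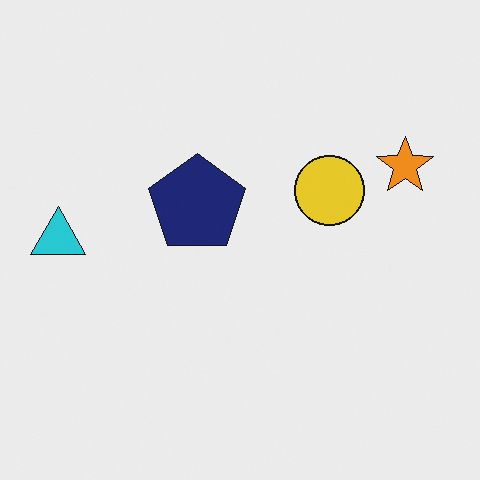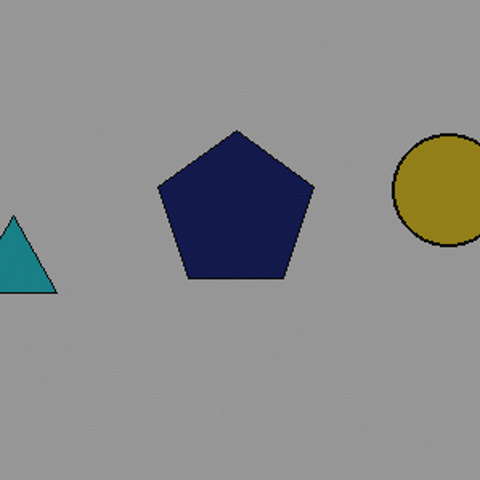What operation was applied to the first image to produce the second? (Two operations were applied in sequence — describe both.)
The second image is the first substantially darkened, then cropped slightly and scaled back up.

Every pixel — background and shapes alike — is uniformly darkened. The visible shapes are larger and the field of view is narrower; shapes near the original edges may be partly or wholly outside the frame — a crop-and-rescale.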